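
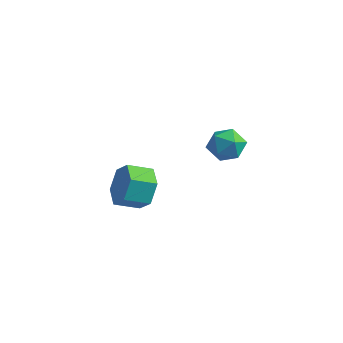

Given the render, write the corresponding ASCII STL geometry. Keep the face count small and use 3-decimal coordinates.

solid 
facet normal -0.453 0.710 0.539
outer loop
vertex 0.628 2.448 -1.006
vertex 0.018 1.788 -0.649
vertex 0.85 1.973 -0.193
endloop
endfacet
facet normal 0.237 0.866 0.441
outer loop
vertex 0.628 2.448 -1.006
vertex 0.85 1.973 -0.193
vertex 1.53 2.129 -0.864
endloop
endfacet
facet normal 0.358 0.896 -0.262
outer loop
vertex 0.628 2.448 -1.006
vertex 1.53 2.129 -0.864
vertex 1.118 2.039 -1.734
endloop
endfacet
facet normal -0.255 0.760 -0.598
outer loop
vertex 0.628 2.448 -1.006
vertex 1.118 2.039 -1.734
vertex 0.183 1.829 -1.602
endloop
endfacet
facet normal -0.758 0.644 -0.103
outer loop
vertex 0.628 2.448 -1.006
vertex 0.183 1.829 -1.602
vertex 0.018 1.788 -0.649
endloop
endfacet
facet normal 0.624 0.330 0.709
outer loop
vertex 1.53 2.129 -0.864
vertex 0.85 1.973 -0.193
vertex 1.477 1.271 -0.418
endloop
endfacet
facet normal -0.492 0.078 0.867
outer loop
vertex 0.85 1.973 -0.193
vertex 0.018 1.788 -0.649
vertex 0.542 1.061 -0.286
endloop
endfacet
facet normal -0.985 -0.028 -0.172
outer loop
vertex 0.018 1.788 -0.649
vertex 0.183 1.829 -1.602
vertex 0.13 0.971 -1.156
endloop
endfacet
facet normal -0.173 0.157 -0.972
outer loop
vertex 0.183 1.829 -1.602
vertex 1.118 2.039 -1.734
vertex 0.81 1.127 -1.827
endloop
endfacet
facet normal 0.821 0.378 -0.428
outer loop
vertex 1.118 2.039 -1.734
vertex 1.53 2.129 -0.864
vertex 1.642 1.312 -1.371
endloop
endfacet
facet normal 0.255 -0.760 0.598
outer loop
vertex 1.032 0.652 -1.014
vertex 1.477 1.271 -0.418
vertex 0.542 1.061 -0.286
endloop
endfacet
facet normal -0.358 -0.896 0.262
outer loop
vertex 1.032 0.652 -1.014
vertex 0.542 1.061 -0.286
vertex 0.13 0.971 -1.156
endloop
endfacet
facet normal -0.237 -0.866 -0.441
outer loop
vertex 1.032 0.652 -1.014
vertex 0.13 0.971 -1.156
vertex 0.81 1.127 -1.827
endloop
endfacet
facet normal 0.453 -0.710 -0.539
outer loop
vertex 1.032 0.652 -1.014
vertex 0.81 1.127 -1.827
vertex 1.642 1.312 -1.371
endloop
endfacet
facet normal 0.758 -0.644 0.103
outer loop
vertex 1.032 0.652 -1.014
vertex 1.642 1.312 -1.371
vertex 1.477 1.271 -0.418
endloop
endfacet
facet normal 0.173 -0.157 0.972
outer loop
vertex 0.542 1.061 -0.286
vertex 1.477 1.271 -0.418
vertex 0.85 1.973 -0.193
endloop
endfacet
facet normal -0.821 -0.378 0.428
outer loop
vertex 0.13 0.971 -1.156
vertex 0.542 1.061 -0.286
vertex 0.018 1.788 -0.649
endloop
endfacet
facet normal -0.624 -0.330 -0.709
outer loop
vertex 0.81 1.127 -1.827
vertex 0.13 0.971 -1.156
vertex 0.183 1.829 -1.602
endloop
endfacet
facet normal 0.492 -0.078 -0.867
outer loop
vertex 1.642 1.312 -1.371
vertex 0.81 1.127 -1.827
vertex 1.118 2.039 -1.734
endloop
endfacet
facet normal 0.985 0.028 0.172
outer loop
vertex 1.477 1.271 -0.418
vertex 1.642 1.312 -1.371
vertex 1.53 2.129 -0.864
endloop
endfacet
facet normal 0.573 0.728 -0.378
outer loop
vertex 0.873 -3.341 -0.693
vertex 0.139 -3.156 -1.45
vertex 0.089 -2.633 -0.518
endloop
endfacet
facet normal 0.368 0.182 0.912
outer loop
vertex 0.873 -3.341 -0.693
vertex 0.089 -2.633 -0.518
vertex 0.174 -4.229 -0.233
endloop
endfacet
facet normal 0.368 0.182 0.912
outer loop
vertex 0.174 -4.229 -0.233
vertex 0.089 -2.633 -0.518
vertex -0.61 -3.521 -0.058
endloop
endfacet
facet normal -0.573 -0.728 0.377
outer loop
vertex 0.174 -4.229 -0.233
vertex -0.61 -3.521 -0.058
vertex -0.559 -4.044 -0.99
endloop
endfacet
facet normal 0.573 0.728 -0.378
outer loop
vertex 0.089 -2.633 -0.518
vertex 0.139 -3.156 -1.45
vertex -0.644 -2.449 -1.275
endloop
endfacet
facet normal -0.450 0.664 0.597
outer loop
vertex 0.089 -2.633 -0.518
vertex -0.644 -2.449 -1.275
vertex -0.61 -3.521 -0.058
endloop
endfacet
facet normal -0.450 0.664 0.597
outer loop
vertex -0.61 -3.521 -0.058
vertex -0.644 -2.449 -1.275
vertex -1.343 -3.337 -0.815
endloop
endfacet
facet normal -0.572 -0.728 0.377
outer loop
vertex -0.61 -3.521 -0.058
vertex -1.343 -3.337 -0.815
vertex -0.559 -4.044 -0.99
endloop
endfacet
facet normal 0.573 0.728 -0.377
outer loop
vertex -0.644 -2.449 -1.275
vertex 0.139 -3.156 -1.45
vertex -0.594 -2.971 -2.207
endloop
endfacet
facet normal -0.818 0.482 -0.314
outer loop
vertex -0.644 -2.449 -1.275
vertex -0.594 -2.971 -2.207
vertex -1.343 -3.337 -0.815
endloop
endfacet
facet normal -0.818 0.482 -0.314
outer loop
vertex -1.343 -3.337 -0.815
vertex -0.594 -2.971 -2.207
vertex -1.293 -3.859 -1.747
endloop
endfacet
facet normal -0.572 -0.728 0.377
outer loop
vertex -1.343 -3.337 -0.815
vertex -1.293 -3.859 -1.747
vertex -0.559 -4.044 -0.99
endloop
endfacet
facet normal 0.573 0.728 -0.377
outer loop
vertex -0.594 -2.971 -2.207
vertex 0.139 -3.156 -1.45
vertex 0.19 -3.679 -2.382
endloop
endfacet
facet normal -0.368 -0.182 -0.912
outer loop
vertex -0.594 -2.971 -2.207
vertex 0.19 -3.679 -2.382
vertex -1.293 -3.859 -1.747
endloop
endfacet
facet normal -0.368 -0.182 -0.912
outer loop
vertex -1.293 -3.859 -1.747
vertex 0.19 -3.679 -2.382
vertex -0.509 -4.567 -1.922
endloop
endfacet
facet normal -0.573 -0.728 0.378
outer loop
vertex -1.293 -3.859 -1.747
vertex -0.509 -4.567 -1.922
vertex -0.559 -4.044 -0.99
endloop
endfacet
facet normal 0.572 0.728 -0.377
outer loop
vertex 0.19 -3.679 -2.382
vertex 0.139 -3.156 -1.45
vertex 0.923 -3.863 -1.625
endloop
endfacet
facet normal 0.450 -0.664 -0.597
outer loop
vertex 0.19 -3.679 -2.382
vertex 0.923 -3.863 -1.625
vertex -0.509 -4.567 -1.922
endloop
endfacet
facet normal 0.450 -0.664 -0.597
outer loop
vertex -0.509 -4.567 -1.922
vertex 0.923 -3.863 -1.625
vertex 0.224 -4.751 -1.165
endloop
endfacet
facet normal -0.573 -0.728 0.378
outer loop
vertex -0.509 -4.567 -1.922
vertex 0.224 -4.751 -1.165
vertex -0.559 -4.044 -0.99
endloop
endfacet
facet normal 0.572 0.728 -0.377
outer loop
vertex 0.923 -3.863 -1.625
vertex 0.139 -3.156 -1.45
vertex 0.873 -3.341 -0.693
endloop
endfacet
facet normal 0.818 -0.482 0.314
outer loop
vertex 0.923 -3.863 -1.625
vertex 0.873 -3.341 -0.693
vertex 0.224 -4.751 -1.165
endloop
endfacet
facet normal 0.818 -0.482 0.314
outer loop
vertex 0.224 -4.751 -1.165
vertex 0.873 -3.341 -0.693
vertex 0.174 -4.229 -0.233
endloop
endfacet
facet normal -0.573 -0.728 0.377
outer loop
vertex 0.224 -4.751 -1.165
vertex 0.174 -4.229 -0.233
vertex -0.559 -4.044 -0.99
endloop
endfacet

endsolid


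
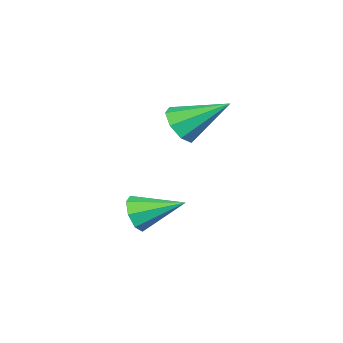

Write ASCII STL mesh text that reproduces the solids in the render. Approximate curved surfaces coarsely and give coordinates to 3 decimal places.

solid 
facet normal 0.208 -0.806 -0.554
outer loop
vertex 1.069 -1.867 1.078
vertex 0.603 -1.536 0.422
vertex 1.436 -1.491 0.669
endloop
endfacet
facet normal 0.676 0.129 0.725
outer loop
vertex 1.069 -1.867 1.078
vertex 1.436 -1.491 0.669
vertex 0.177 0.116 1.558
endloop
endfacet
facet normal 0.208 -0.806 -0.554
outer loop
vertex 1.436 -1.491 0.669
vertex 0.603 -1.536 0.422
vertex 1.315 -1.141 0.115
endloop
endfacet
facet normal 0.819 0.549 0.168
outer loop
vertex 1.436 -1.491 0.669
vertex 1.315 -1.141 0.115
vertex 0.177 0.116 1.558
endloop
endfacet
facet normal 0.208 -0.806 -0.554
outer loop
vertex 1.315 -1.141 0.115
vertex 0.603 -1.536 0.422
vertex 0.777 -1.023 -0.259
endloop
endfacet
facet normal 0.437 0.820 -0.370
outer loop
vertex 1.315 -1.141 0.115
vertex 0.777 -1.023 -0.259
vertex 0.177 0.116 1.558
endloop
endfacet
facet normal 0.208 -0.806 -0.554
outer loop
vertex 0.777 -1.023 -0.259
vertex 0.603 -1.536 0.422
vertex 0.137 -1.205 -0.234
endloop
endfacet
facet normal -0.245 0.783 -0.572
outer loop
vertex 0.777 -1.023 -0.259
vertex 0.137 -1.205 -0.234
vertex 0.177 0.116 1.558
endloop
endfacet
facet normal 0.208 -0.806 -0.554
outer loop
vertex 0.137 -1.205 -0.234
vertex 0.603 -1.536 0.422
vertex -0.23 -1.581 0.175
endloop
endfacet
facet normal -0.828 0.460 -0.320
outer loop
vertex 0.137 -1.205 -0.234
vertex -0.23 -1.581 0.175
vertex 0.177 0.116 1.558
endloop
endfacet
facet normal 0.208 -0.806 -0.554
outer loop
vertex -0.23 -1.581 0.175
vertex 0.603 -1.536 0.422
vertex -0.109 -1.931 0.729
endloop
endfacet
facet normal -0.971 0.040 0.237
outer loop
vertex -0.23 -1.581 0.175
vertex -0.109 -1.931 0.729
vertex 0.177 0.116 1.558
endloop
endfacet
facet normal 0.208 -0.806 -0.554
outer loop
vertex -0.109 -1.931 0.729
vertex 0.603 -1.536 0.422
vertex 0.429 -2.049 1.103
endloop
endfacet
facet normal -0.589 -0.231 0.774
outer loop
vertex -0.109 -1.931 0.729
vertex 0.429 -2.049 1.103
vertex 0.177 0.116 1.558
endloop
endfacet
facet normal 0.208 -0.806 -0.554
outer loop
vertex 0.429 -2.049 1.103
vertex 0.603 -1.536 0.422
vertex 1.069 -1.867 1.078
endloop
endfacet
facet normal 0.093 -0.194 0.976
outer loop
vertex 0.429 -2.049 1.103
vertex 1.069 -1.867 1.078
vertex 0.177 0.116 1.558
endloop
endfacet
facet normal 0.261 -0.892 -0.369
outer loop
vertex 2.31 -2.075 -4.069
vertex 2.107 -2.421 -3.377
vertex 1.724 -2.251 -4.058
endloop
endfacet
facet normal -0.212 0.660 -0.721
outer loop
vertex 2.31 -2.075 -4.069
vertex 1.724 -2.251 -4.058
vertex 1.633 -0.799 -2.703
endloop
endfacet
facet normal 0.261 -0.892 -0.370
outer loop
vertex 1.724 -2.251 -4.058
vertex 2.107 -2.421 -3.377
vertex 1.362 -2.527 -3.648
endloop
endfacet
facet normal -0.805 0.377 -0.458
outer loop
vertex 1.724 -2.251 -4.058
vertex 1.362 -2.527 -3.648
vertex 1.633 -0.799 -2.703
endloop
endfacet
facet normal 0.261 -0.892 -0.370
outer loop
vertex 1.362 -2.527 -3.648
vertex 2.107 -2.421 -3.377
vertex 1.437 -2.741 -3.079
endloop
endfacet
facet normal -0.985 0.069 0.156
outer loop
vertex 1.362 -2.527 -3.648
vertex 1.437 -2.741 -3.079
vertex 1.633 -0.799 -2.703
endloop
endfacet
facet normal 0.261 -0.891 -0.371
outer loop
vertex 1.437 -2.741 -3.079
vertex 2.107 -2.421 -3.377
vertex 1.905 -2.768 -2.685
endloop
endfacet
facet normal -0.645 -0.082 0.760
outer loop
vertex 1.437 -2.741 -3.079
vertex 1.905 -2.768 -2.685
vertex 1.633 -0.799 -2.703
endloop
endfacet
facet normal 0.261 -0.891 -0.371
outer loop
vertex 1.905 -2.768 -2.685
vertex 2.107 -2.421 -3.377
vertex 2.491 -2.592 -2.696
endloop
endfacet
facet normal 0.015 0.011 1.000
outer loop
vertex 1.905 -2.768 -2.685
vertex 2.491 -2.592 -2.696
vertex 1.633 -0.799 -2.703
endloop
endfacet
facet normal 0.261 -0.891 -0.371
outer loop
vertex 2.491 -2.592 -2.696
vertex 2.107 -2.421 -3.377
vertex 2.853 -2.316 -3.105
endloop
endfacet
facet normal 0.609 0.294 0.737
outer loop
vertex 2.491 -2.592 -2.696
vertex 2.853 -2.316 -3.105
vertex 1.633 -0.799 -2.703
endloop
endfacet
facet normal 0.260 -0.892 -0.370
outer loop
vertex 2.853 -2.316 -3.105
vertex 2.107 -2.421 -3.377
vertex 2.778 -2.102 -3.674
endloop
endfacet
facet normal 0.789 0.602 0.122
outer loop
vertex 2.853 -2.316 -3.105
vertex 2.778 -2.102 -3.674
vertex 1.633 -0.799 -2.703
endloop
endfacet
facet normal 0.260 -0.892 -0.370
outer loop
vertex 2.778 -2.102 -3.674
vertex 2.107 -2.421 -3.377
vertex 2.31 -2.075 -4.069
endloop
endfacet
facet normal 0.449 0.753 -0.481
outer loop
vertex 2.778 -2.102 -3.674
vertex 2.31 -2.075 -4.069
vertex 1.633 -0.799 -2.703
endloop
endfacet

endsolid


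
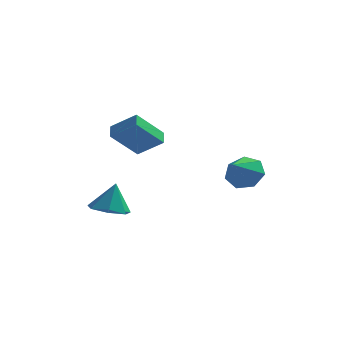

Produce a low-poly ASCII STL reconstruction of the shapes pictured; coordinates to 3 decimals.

solid 
facet normal 0.185 0.786 -0.589
outer loop
vertex 2.401 0.783 1.954
vertex 1.731 0.421 1.26
vertex 1.555 1.056 2.052
endloop
endfacet
facet normal 0.139 0.077 0.987
outer loop
vertex 2.401 0.783 1.954
vertex 1.555 1.056 2.052
vertex 1.429 -0.861 2.22
endloop
endfacet
facet normal 0.185 0.786 -0.589
outer loop
vertex 1.555 1.056 2.052
vertex 1.731 0.421 1.26
vertex 0.842 0.851 1.554
endloop
endfacet
facet normal -0.590 0.109 0.800
outer loop
vertex 1.555 1.056 2.052
vertex 0.842 0.851 1.554
vertex 1.429 -0.861 2.22
endloop
endfacet
facet normal 0.185 0.786 -0.590
outer loop
vertex 0.842 0.851 1.554
vertex 1.731 0.421 1.26
vertex 0.798 0.322 0.835
endloop
endfacet
facet normal -0.945 -0.234 0.230
outer loop
vertex 0.842 0.851 1.554
vertex 0.798 0.322 0.835
vertex 1.429 -0.861 2.22
endloop
endfacet
facet normal 0.185 0.787 -0.589
outer loop
vertex 0.798 0.322 0.835
vertex 1.731 0.421 1.26
vertex 1.456 -0.132 0.435
endloop
endfacet
facet normal -0.657 -0.694 -0.293
outer loop
vertex 0.798 0.322 0.835
vertex 1.456 -0.132 0.435
vertex 1.429 -0.861 2.22
endloop
endfacet
facet normal 0.185 0.787 -0.589
outer loop
vertex 1.456 -0.132 0.435
vertex 1.731 0.421 1.26
vertex 2.322 -0.169 0.657
endloop
endfacet
facet normal 0.057 -0.925 -0.377
outer loop
vertex 1.456 -0.132 0.435
vertex 2.322 -0.169 0.657
vertex 1.429 -0.861 2.22
endloop
endfacet
facet normal 0.185 0.787 -0.589
outer loop
vertex 2.322 -0.169 0.657
vertex 1.731 0.421 1.26
vertex 2.742 0.238 1.333
endloop
endfacet
facet normal 0.658 -0.751 0.043
outer loop
vertex 2.322 -0.169 0.657
vertex 2.742 0.238 1.333
vertex 1.429 -0.861 2.22
endloop
endfacet
facet normal 0.185 0.787 -0.589
outer loop
vertex 2.742 0.238 1.333
vertex 1.731 0.421 1.26
vertex 2.401 0.783 1.954
endloop
endfacet
facet normal 0.695 -0.306 0.650
outer loop
vertex 2.742 0.238 1.333
vertex 2.401 0.783 1.954
vertex 1.429 -0.861 2.22
endloop
endfacet
facet normal -0.519 -0.492 0.699
outer loop
vertex -3.484 0.196 3.971
vertex -3.69 0.943 4.344
vertex -4.813 0.288 3.049
endloop
endfacet
facet normal 0.240 -0.869 -0.433
outer loop
vertex -3.75 1.297 1.616
vertex -3.484 0.196 3.971
vertex -4.813 0.288 3.049
endloop
endfacet
facet normal -0.519 -0.493 0.699
outer loop
vertex -4.813 0.288 3.049
vertex -3.69 0.943 4.344
vertex -5.02 1.035 3.422
endloop
endfacet
facet normal -0.821 0.057 -0.569
outer loop
vertex -5.02 1.035 3.422
vertex -3.75 1.297 1.616
vertex -4.813 0.288 3.049
endloop
endfacet
facet normal 0.821 -0.057 0.568
outer loop
vertex -3.484 0.196 3.971
vertex -2.627 1.952 2.911
vertex -3.69 0.943 4.344
endloop
endfacet
facet normal 0.240 -0.869 -0.433
outer loop
vertex -2.42 1.205 2.538
vertex -3.484 0.196 3.971
vertex -3.75 1.297 1.616
endloop
endfacet
facet normal 0.820 -0.057 0.569
outer loop
vertex -2.42 1.205 2.538
vertex -2.627 1.952 2.911
vertex -3.484 0.196 3.971
endloop
endfacet
facet normal -0.240 0.869 0.433
outer loop
vertex -3.69 0.943 4.344
vertex -2.627 1.952 2.911
vertex -5.02 1.035 3.422
endloop
endfacet
facet normal -0.821 0.058 -0.569
outer loop
vertex -3.956 2.044 1.989
vertex -3.75 1.297 1.616
vertex -5.02 1.035 3.422
endloop
endfacet
facet normal -0.240 0.869 0.433
outer loop
vertex -5.02 1.035 3.422
vertex -2.627 1.952 2.911
vertex -3.956 2.044 1.989
endloop
endfacet
facet normal 0.519 0.492 -0.699
outer loop
vertex -3.956 2.044 1.989
vertex -2.42 1.205 2.538
vertex -3.75 1.297 1.616
endloop
endfacet
facet normal 0.519 0.493 -0.699
outer loop
vertex -2.627 1.952 2.911
vertex -2.42 1.205 2.538
vertex -3.956 2.044 1.989
endloop
endfacet
facet normal -0.142 -0.253 -0.957
outer loop
vertex -2.74 -4.116 -0.105
vertex -3.674 -3.681 -0.081
vertex -2.771 -3.251 -0.329
endloop
endfacet
facet normal 0.926 0.125 0.355
outer loop
vertex -2.74 -4.116 -0.105
vertex -2.771 -3.251 -0.329
vertex -3.446 -3.279 1.441
endloop
endfacet
facet normal -0.142 -0.253 -0.957
outer loop
vertex -2.771 -3.251 -0.329
vertex -3.674 -3.681 -0.081
vertex -3.482 -2.71 -0.366
endloop
endfacet
facet normal 0.581 0.780 0.234
outer loop
vertex -2.771 -3.251 -0.329
vertex -3.482 -2.71 -0.366
vertex -3.446 -3.279 1.441
endloop
endfacet
facet normal -0.143 -0.253 -0.957
outer loop
vertex -3.482 -2.71 -0.366
vertex -3.674 -3.681 -0.081
vertex -4.337 -2.9 -0.188
endloop
endfacet
facet normal -0.147 0.943 0.300
outer loop
vertex -3.482 -2.71 -0.366
vertex -4.337 -2.9 -0.188
vertex -3.446 -3.279 1.441
endloop
endfacet
facet normal -0.143 -0.253 -0.957
outer loop
vertex -4.337 -2.9 -0.188
vertex -3.674 -3.681 -0.081
vertex -4.693 -3.678 0.071
endloop
endfacet
facet normal -0.710 0.492 0.503
outer loop
vertex -4.337 -2.9 -0.188
vertex -4.693 -3.678 0.071
vertex -3.446 -3.279 1.441
endloop
endfacet
facet normal -0.143 -0.254 -0.957
outer loop
vertex -4.693 -3.678 0.071
vertex -3.674 -3.681 -0.081
vertex -4.281 -4.458 0.216
endloop
endfacet
facet normal -0.684 -0.233 0.691
outer loop
vertex -4.693 -3.678 0.071
vertex -4.281 -4.458 0.216
vertex -3.446 -3.279 1.441
endloop
endfacet
facet normal -0.144 -0.253 -0.957
outer loop
vertex -4.281 -4.458 0.216
vertex -3.674 -3.681 -0.081
vertex -3.412 -4.653 0.137
endloop
endfacet
facet normal -0.089 -0.687 0.721
outer loop
vertex -4.281 -4.458 0.216
vertex -3.412 -4.653 0.137
vertex -3.446 -3.279 1.441
endloop
endfacet
facet normal -0.142 -0.253 -0.957
outer loop
vertex -3.412 -4.653 0.137
vertex -3.674 -3.681 -0.081
vertex -2.74 -4.116 -0.105
endloop
endfacet
facet normal 0.628 -0.528 0.572
outer loop
vertex -3.412 -4.653 0.137
vertex -2.74 -4.116 -0.105
vertex -3.446 -3.279 1.441
endloop
endfacet

endsolid


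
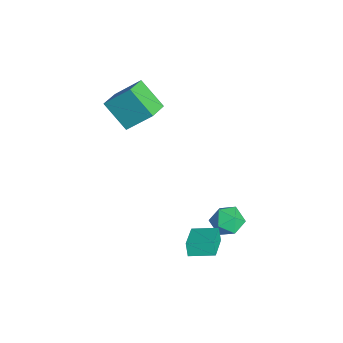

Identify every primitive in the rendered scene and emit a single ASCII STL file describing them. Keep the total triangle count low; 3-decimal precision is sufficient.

solid 
facet normal -0.793 0.545 -0.274
outer loop
vertex -5.231 -1.642 1.623
vertex -4.817 -0.368 2.956
vertex -4.149 -0.693 0.381
endloop
endfacet
facet normal -0.219 -0.674 -0.706
outer loop
vertex -3.103 -1.412 0.744
vertex -5.231 -1.642 1.623
vertex -4.149 -0.693 0.381
endloop
endfacet
facet normal -0.793 0.544 -0.274
outer loop
vertex -4.149 -0.693 0.381
vertex -4.817 -0.368 2.956
vertex -3.736 0.581 1.715
endloop
endfacet
facet normal 0.570 0.499 -0.653
outer loop
vertex -3.736 0.581 1.715
vertex -3.103 -1.412 0.744
vertex -4.149 -0.693 0.381
endloop
endfacet
facet normal -0.570 -0.499 0.653
outer loop
vertex -5.231 -1.642 1.623
vertex -3.771 -1.087 3.319
vertex -4.817 -0.368 2.956
endloop
endfacet
facet normal -0.219 -0.674 -0.706
outer loop
vertex -4.184 -2.361 1.985
vertex -5.231 -1.642 1.623
vertex -3.103 -1.412 0.744
endloop
endfacet
facet normal -0.569 -0.500 0.653
outer loop
vertex -4.184 -2.361 1.985
vertex -3.771 -1.087 3.319
vertex -5.231 -1.642 1.623
endloop
endfacet
facet normal 0.218 0.674 0.706
outer loop
vertex -4.817 -0.368 2.956
vertex -3.771 -1.087 3.319
vertex -3.736 0.581 1.715
endloop
endfacet
facet normal 0.569 0.499 -0.654
outer loop
vertex -2.689 -0.138 2.077
vertex -3.103 -1.412 0.744
vertex -3.736 0.581 1.715
endloop
endfacet
facet normal 0.219 0.674 0.706
outer loop
vertex -3.736 0.581 1.715
vertex -3.771 -1.087 3.319
vertex -2.689 -0.138 2.077
endloop
endfacet
facet normal 0.793 -0.544 0.274
outer loop
vertex -2.689 -0.138 2.077
vertex -4.184 -2.361 1.985
vertex -3.103 -1.412 0.744
endloop
endfacet
facet normal 0.793 -0.544 0.275
outer loop
vertex -3.771 -1.087 3.319
vertex -4.184 -2.361 1.985
vertex -2.689 -0.138 2.077
endloop
endfacet
facet normal -0.396 0.909 0.132
outer loop
vertex 0.192 3.526 -3.938
vertex 0.358 3.462 -2.998
vertex 1.022 3.835 -3.577
endloop
endfacet
facet normal -0.095 0.853 -0.513
outer loop
vertex 0.192 3.526 -3.938
vertex 1.022 3.835 -3.577
vertex 1.011 3.341 -4.397
endloop
endfacet
facet normal -0.410 0.313 -0.857
outer loop
vertex 0.192 3.526 -3.938
vertex 1.011 3.341 -4.397
vertex 0.34 2.663 -4.324
endloop
endfacet
facet normal -0.904 0.035 -0.426
outer loop
vertex 0.192 3.526 -3.938
vertex 0.34 2.663 -4.324
vertex -0.064 2.737 -3.46
endloop
endfacet
facet normal -0.896 0.403 0.186
outer loop
vertex 0.192 3.526 -3.938
vertex -0.064 2.737 -3.46
vertex 0.358 3.462 -2.998
endloop
endfacet
facet normal 0.593 0.686 -0.421
outer loop
vertex 1.011 3.341 -4.397
vertex 1.022 3.835 -3.577
vertex 1.684 3.163 -3.74
endloop
endfacet
facet normal 0.107 0.776 0.622
outer loop
vertex 1.022 3.835 -3.577
vertex 0.358 3.462 -2.998
vertex 1.28 3.237 -2.876
endloop
endfacet
facet normal -0.704 -0.042 0.709
outer loop
vertex 0.358 3.462 -2.998
vertex -0.064 2.737 -3.46
vertex 0.609 2.559 -2.803
endloop
endfacet
facet normal -0.717 -0.638 -0.281
outer loop
vertex -0.064 2.737 -3.46
vertex 0.34 2.663 -4.324
vertex 0.598 2.065 -3.623
endloop
endfacet
facet normal 0.084 -0.188 -0.979
outer loop
vertex 0.34 2.663 -4.324
vertex 1.011 3.341 -4.397
vertex 1.262 2.438 -4.202
endloop
endfacet
facet normal 0.904 -0.035 0.426
outer loop
vertex 1.428 2.374 -3.262
vertex 1.684 3.163 -3.74
vertex 1.28 3.237 -2.876
endloop
endfacet
facet normal 0.410 -0.313 0.857
outer loop
vertex 1.428 2.374 -3.262
vertex 1.28 3.237 -2.876
vertex 0.609 2.559 -2.803
endloop
endfacet
facet normal 0.095 -0.853 0.513
outer loop
vertex 1.428 2.374 -3.262
vertex 0.609 2.559 -2.803
vertex 0.598 2.065 -3.623
endloop
endfacet
facet normal 0.396 -0.909 -0.132
outer loop
vertex 1.428 2.374 -3.262
vertex 0.598 2.065 -3.623
vertex 1.262 2.438 -4.202
endloop
endfacet
facet normal 0.896 -0.403 -0.186
outer loop
vertex 1.428 2.374 -3.262
vertex 1.262 2.438 -4.202
vertex 1.684 3.163 -3.74
endloop
endfacet
facet normal 0.717 0.638 0.281
outer loop
vertex 1.28 3.237 -2.876
vertex 1.684 3.163 -3.74
vertex 1.022 3.835 -3.577
endloop
endfacet
facet normal -0.084 0.188 0.979
outer loop
vertex 0.609 2.559 -2.803
vertex 1.28 3.237 -2.876
vertex 0.358 3.462 -2.998
endloop
endfacet
facet normal -0.593 -0.686 0.421
outer loop
vertex 0.598 2.065 -3.623
vertex 0.609 2.559 -2.803
vertex -0.064 2.737 -3.46
endloop
endfacet
facet normal -0.107 -0.776 -0.622
outer loop
vertex 1.262 2.438 -4.202
vertex 0.598 2.065 -3.623
vertex 0.34 2.663 -4.324
endloop
endfacet
facet normal 0.704 0.042 -0.709
outer loop
vertex 1.684 3.163 -3.74
vertex 1.262 2.438 -4.202
vertex 1.011 3.341 -4.397
endloop
endfacet
facet normal -0.881 0.322 -0.347
outer loop
vertex 0.781 1.169 -3.966
vertex 1.158 2.463 -3.722
vertex 1.089 1.218 -4.703
endloop
endfacet
facet normal -0.275 -0.945 -0.178
outer loop
vertex 2.622 0.657 -4.098
vertex 0.781 1.169 -3.966
vertex 1.089 1.218 -4.703
endloop
endfacet
facet normal -0.880 0.323 -0.348
outer loop
vertex 1.089 1.218 -4.703
vertex 1.158 2.463 -3.722
vertex 1.467 2.512 -4.459
endloop
endfacet
facet normal 0.386 0.061 -0.921
outer loop
vertex 1.467 2.512 -4.459
vertex 2.622 0.657 -4.098
vertex 1.089 1.218 -4.703
endloop
endfacet
facet normal -0.386 -0.061 0.921
outer loop
vertex 0.781 1.169 -3.966
vertex 2.691 1.902 -3.117
vertex 1.158 2.463 -3.722
endloop
endfacet
facet normal -0.275 -0.945 -0.178
outer loop
vertex 2.313 0.608 -3.361
vertex 0.781 1.169 -3.966
vertex 2.622 0.657 -4.098
endloop
endfacet
facet normal -0.386 -0.061 0.921
outer loop
vertex 2.313 0.608 -3.361
vertex 2.691 1.902 -3.117
vertex 0.781 1.169 -3.966
endloop
endfacet
facet normal 0.275 0.945 0.178
outer loop
vertex 1.158 2.463 -3.722
vertex 2.691 1.902 -3.117
vertex 1.467 2.512 -4.459
endloop
endfacet
facet normal 0.386 0.061 -0.921
outer loop
vertex 2.999 1.951 -3.854
vertex 2.622 0.657 -4.098
vertex 1.467 2.512 -4.459
endloop
endfacet
facet normal 0.276 0.945 0.178
outer loop
vertex 1.467 2.512 -4.459
vertex 2.691 1.902 -3.117
vertex 2.999 1.951 -3.854
endloop
endfacet
facet normal 0.881 -0.322 0.348
outer loop
vertex 2.999 1.951 -3.854
vertex 2.313 0.608 -3.361
vertex 2.622 0.657 -4.098
endloop
endfacet
facet normal 0.881 -0.323 0.347
outer loop
vertex 2.691 1.902 -3.117
vertex 2.313 0.608 -3.361
vertex 2.999 1.951 -3.854
endloop
endfacet

endsolid


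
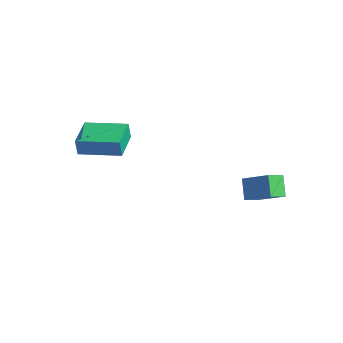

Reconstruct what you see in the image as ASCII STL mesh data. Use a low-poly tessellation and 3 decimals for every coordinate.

solid 
facet normal -0.596 0.267 0.757
outer loop
vertex 2.189 2.562 0.573
vertex 3.654 3.064 1.548
vertex 2.127 3.449 0.211
endloop
endfacet
facet normal -0.801 -0.274 -0.533
outer loop
vertex 2.866 3.116 -0.728
vertex 2.189 2.562 0.573
vertex 2.127 3.449 0.211
endloop
endfacet
facet normal -0.596 0.268 0.757
outer loop
vertex 2.127 3.449 0.211
vertex 3.654 3.064 1.548
vertex 3.592 3.95 1.186
endloop
endfacet
facet normal -0.064 0.924 -0.378
outer loop
vertex 3.592 3.95 1.186
vertex 2.866 3.116 -0.728
vertex 2.127 3.449 0.211
endloop
endfacet
facet normal 0.065 -0.923 0.378
outer loop
vertex 2.189 2.562 0.573
vertex 4.393 2.731 0.609
vertex 3.654 3.064 1.548
endloop
endfacet
facet normal -0.800 -0.274 -0.533
outer loop
vertex 2.928 2.23 -0.366
vertex 2.189 2.562 0.573
vertex 2.866 3.116 -0.728
endloop
endfacet
facet normal 0.065 -0.924 0.378
outer loop
vertex 2.928 2.23 -0.366
vertex 4.393 2.731 0.609
vertex 2.189 2.562 0.573
endloop
endfacet
facet normal 0.801 0.274 0.533
outer loop
vertex 3.654 3.064 1.548
vertex 4.393 2.731 0.609
vertex 3.592 3.95 1.186
endloop
endfacet
facet normal -0.065 0.924 -0.378
outer loop
vertex 4.331 3.618 0.247
vertex 2.866 3.116 -0.728
vertex 3.592 3.95 1.186
endloop
endfacet
facet normal 0.800 0.274 0.533
outer loop
vertex 3.592 3.95 1.186
vertex 4.393 2.731 0.609
vertex 4.331 3.618 0.247
endloop
endfacet
facet normal 0.596 -0.268 -0.757
outer loop
vertex 4.331 3.618 0.247
vertex 2.928 2.23 -0.366
vertex 2.866 3.116 -0.728
endloop
endfacet
facet normal 0.596 -0.267 -0.757
outer loop
vertex 4.393 2.731 0.609
vertex 2.928 2.23 -0.366
vertex 4.331 3.618 0.247
endloop
endfacet
facet normal -0.684 -0.723 -0.096
outer loop
vertex -2.257 -4.005 2.957
vertex -3.585 -2.767 3.089
vertex -2.245 -3.89 2.004
endloop
endfacet
facet normal 0.730 -0.680 -0.073
outer loop
vertex -0.755 -2.313 2.211
vertex -2.257 -4.005 2.957
vertex -2.245 -3.89 2.004
endloop
endfacet
facet normal -0.684 -0.724 -0.095
outer loop
vertex -2.245 -3.89 2.004
vertex -3.585 -2.767 3.089
vertex -3.573 -2.653 2.136
endloop
endfacet
facet normal 0.012 0.119 -0.993
outer loop
vertex -3.573 -2.653 2.136
vertex -0.755 -2.313 2.211
vertex -2.245 -3.89 2.004
endloop
endfacet
facet normal -0.012 -0.119 0.993
outer loop
vertex -2.257 -4.005 2.957
vertex -2.095 -1.19 3.296
vertex -3.585 -2.767 3.089
endloop
endfacet
facet normal 0.730 -0.680 -0.072
outer loop
vertex -0.767 -2.427 3.164
vertex -2.257 -4.005 2.957
vertex -0.755 -2.313 2.211
endloop
endfacet
facet normal -0.012 -0.119 0.993
outer loop
vertex -0.767 -2.427 3.164
vertex -2.095 -1.19 3.296
vertex -2.257 -4.005 2.957
endloop
endfacet
facet normal -0.730 0.680 0.072
outer loop
vertex -3.585 -2.767 3.089
vertex -2.095 -1.19 3.296
vertex -3.573 -2.653 2.136
endloop
endfacet
facet normal 0.012 0.119 -0.993
outer loop
vertex -2.083 -1.075 2.343
vertex -0.755 -2.313 2.211
vertex -3.573 -2.653 2.136
endloop
endfacet
facet normal -0.730 0.680 0.073
outer loop
vertex -3.573 -2.653 2.136
vertex -2.095 -1.19 3.296
vertex -2.083 -1.075 2.343
endloop
endfacet
facet normal 0.684 0.723 0.095
outer loop
vertex -2.083 -1.075 2.343
vertex -0.767 -2.427 3.164
vertex -0.755 -2.313 2.211
endloop
endfacet
facet normal 0.684 0.724 0.096
outer loop
vertex -2.095 -1.19 3.296
vertex -0.767 -2.427 3.164
vertex -2.083 -1.075 2.343
endloop
endfacet

endsolid


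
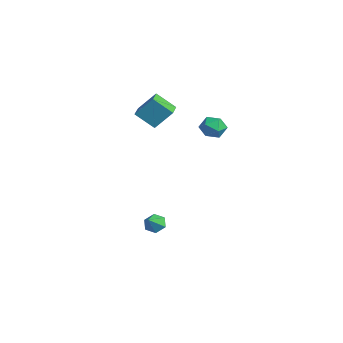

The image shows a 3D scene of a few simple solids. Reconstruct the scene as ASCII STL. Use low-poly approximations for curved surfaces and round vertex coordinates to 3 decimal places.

solid 
facet normal -0.588 0.521 -0.619
outer loop
vertex 2.337 -1.442 -4.291
vertex 1.863 -1.861 -4.194
vertex 1.919 -1.348 -3.815
endloop
endfacet
facet normal 0.690 0.521 0.503
outer loop
vertex 2.337 -1.442 -4.291
vertex 1.919 -1.348 -3.815
vertex 2.517 -2.439 -3.506
endloop
endfacet
facet normal -0.589 0.521 -0.618
outer loop
vertex 1.919 -1.348 -3.815
vertex 1.863 -1.861 -4.194
vertex 1.446 -1.768 -3.718
endloop
endfacet
facet normal -0.030 0.257 0.966
outer loop
vertex 1.919 -1.348 -3.815
vertex 1.446 -1.768 -3.718
vertex 2.517 -2.439 -3.506
endloop
endfacet
facet normal -0.590 0.520 -0.618
outer loop
vertex 1.446 -1.768 -3.718
vertex 1.863 -1.861 -4.194
vertex 1.39 -2.281 -4.096
endloop
endfacet
facet normal -0.456 -0.495 0.739
outer loop
vertex 1.446 -1.768 -3.718
vertex 1.39 -2.281 -4.096
vertex 2.517 -2.439 -3.506
endloop
endfacet
facet normal -0.589 0.519 -0.619
outer loop
vertex 1.39 -2.281 -4.096
vertex 1.863 -1.861 -4.194
vertex 1.808 -2.374 -4.572
endloop
endfacet
facet normal -0.164 -0.985 0.049
outer loop
vertex 1.39 -2.281 -4.096
vertex 1.808 -2.374 -4.572
vertex 2.517 -2.439 -3.506
endloop
endfacet
facet normal -0.588 0.520 -0.620
outer loop
vertex 1.808 -2.374 -4.572
vertex 1.863 -1.861 -4.194
vertex 2.281 -1.955 -4.669
endloop
endfacet
facet normal 0.555 -0.722 -0.413
outer loop
vertex 1.808 -2.374 -4.572
vertex 2.281 -1.955 -4.669
vertex 2.517 -2.439 -3.506
endloop
endfacet
facet normal -0.587 0.521 -0.620
outer loop
vertex 2.281 -1.955 -4.669
vertex 1.863 -1.861 -4.194
vertex 2.337 -1.442 -4.291
endloop
endfacet
facet normal 0.982 0.030 -0.187
outer loop
vertex 2.281 -1.955 -4.669
vertex 2.337 -1.442 -4.291
vertex 2.517 -2.439 -3.506
endloop
endfacet
facet normal -0.185 0.983 0.002
outer loop
vertex 3.602 1.073 2.927
vertex 3.567 1.065 3.694
vertex 4.237 1.192 3.342
endloop
endfacet
facet normal 0.215 0.801 -0.559
outer loop
vertex 3.602 1.073 2.927
vertex 4.237 1.192 3.342
vertex 4.265 0.748 2.717
endloop
endfacet
facet normal -0.144 0.313 -0.939
outer loop
vertex 3.602 1.073 2.927
vertex 4.265 0.748 2.717
vertex 3.612 0.345 2.683
endloop
endfacet
facet normal -0.768 0.194 -0.611
outer loop
vertex 3.602 1.073 2.927
vertex 3.612 0.345 2.683
vertex 3.181 0.541 3.287
endloop
endfacet
facet normal -0.794 0.608 -0.030
outer loop
vertex 3.602 1.073 2.927
vertex 3.181 0.541 3.287
vertex 3.567 1.065 3.694
endloop
endfacet
facet normal 0.811 0.494 -0.314
outer loop
vertex 4.265 0.748 2.717
vertex 4.237 1.192 3.342
vertex 4.639 0.539 3.353
endloop
endfacet
facet normal 0.162 0.788 0.593
outer loop
vertex 4.237 1.192 3.342
vertex 3.567 1.065 3.694
vertex 4.208 0.735 3.957
endloop
endfacet
facet normal -0.820 0.183 0.542
outer loop
vertex 3.567 1.065 3.694
vertex 3.181 0.541 3.287
vertex 3.555 0.332 3.923
endloop
endfacet
facet normal -0.778 -0.486 -0.398
outer loop
vertex 3.181 0.541 3.287
vertex 3.612 0.345 2.683
vertex 3.583 -0.112 3.298
endloop
endfacet
facet normal 0.230 -0.294 -0.928
outer loop
vertex 3.612 0.345 2.683
vertex 4.265 0.748 2.717
vertex 4.253 0.015 2.946
endloop
endfacet
facet normal 0.768 -0.194 0.611
outer loop
vertex 4.218 0.007 3.713
vertex 4.639 0.539 3.353
vertex 4.208 0.735 3.957
endloop
endfacet
facet normal 0.144 -0.313 0.939
outer loop
vertex 4.218 0.007 3.713
vertex 4.208 0.735 3.957
vertex 3.555 0.332 3.923
endloop
endfacet
facet normal -0.215 -0.801 0.559
outer loop
vertex 4.218 0.007 3.713
vertex 3.555 0.332 3.923
vertex 3.583 -0.112 3.298
endloop
endfacet
facet normal 0.185 -0.983 -0.002
outer loop
vertex 4.218 0.007 3.713
vertex 3.583 -0.112 3.298
vertex 4.253 0.015 2.946
endloop
endfacet
facet normal 0.794 -0.608 0.030
outer loop
vertex 4.218 0.007 3.713
vertex 4.253 0.015 2.946
vertex 4.639 0.539 3.353
endloop
endfacet
facet normal 0.778 0.486 0.398
outer loop
vertex 4.208 0.735 3.957
vertex 4.639 0.539 3.353
vertex 4.237 1.192 3.342
endloop
endfacet
facet normal -0.230 0.294 0.928
outer loop
vertex 3.555 0.332 3.923
vertex 4.208 0.735 3.957
vertex 3.567 1.065 3.694
endloop
endfacet
facet normal -0.811 -0.494 0.314
outer loop
vertex 3.583 -0.112 3.298
vertex 3.555 0.332 3.923
vertex 3.181 0.541 3.287
endloop
endfacet
facet normal -0.162 -0.788 -0.593
outer loop
vertex 4.253 0.015 2.946
vertex 3.583 -0.112 3.298
vertex 3.612 0.345 2.683
endloop
endfacet
facet normal 0.820 -0.183 -0.542
outer loop
vertex 4.639 0.539 3.353
vertex 4.253 0.015 2.946
vertex 4.265 0.748 2.717
endloop
endfacet
facet normal -0.384 -0.658 0.648
outer loop
vertex -0.001 -1.329 3.954
vertex -1.033 -0.805 3.874
vertex -0.361 -2.209 2.847
endloop
endfacet
facet normal 0.890 -0.451 0.069
outer loop
vertex 0.173 -1.295 1.946
vertex -0.001 -1.329 3.954
vertex -0.361 -2.209 2.847
endloop
endfacet
facet normal -0.384 -0.658 0.648
outer loop
vertex -0.361 -2.209 2.847
vertex -1.033 -0.805 3.874
vertex -1.393 -1.685 2.767
endloop
endfacet
facet normal -0.247 -0.603 -0.758
outer loop
vertex -1.393 -1.685 2.767
vertex 0.173 -1.295 1.946
vertex -0.361 -2.209 2.847
endloop
endfacet
facet normal 0.247 0.603 0.758
outer loop
vertex -0.001 -1.329 3.954
vertex -0.499 0.109 2.973
vertex -1.033 -0.805 3.874
endloop
endfacet
facet normal 0.890 -0.451 0.069
outer loop
vertex 0.533 -0.415 3.053
vertex -0.001 -1.329 3.954
vertex 0.173 -1.295 1.946
endloop
endfacet
facet normal 0.247 0.603 0.758
outer loop
vertex 0.533 -0.415 3.053
vertex -0.499 0.109 2.973
vertex -0.001 -1.329 3.954
endloop
endfacet
facet normal -0.890 0.451 -0.069
outer loop
vertex -1.033 -0.805 3.874
vertex -0.499 0.109 2.973
vertex -1.393 -1.685 2.767
endloop
endfacet
facet normal -0.247 -0.603 -0.758
outer loop
vertex -0.859 -0.771 1.866
vertex 0.173 -1.295 1.946
vertex -1.393 -1.685 2.767
endloop
endfacet
facet normal -0.890 0.451 -0.069
outer loop
vertex -1.393 -1.685 2.767
vertex -0.499 0.109 2.973
vertex -0.859 -0.771 1.866
endloop
endfacet
facet normal 0.384 0.658 -0.648
outer loop
vertex -0.859 -0.771 1.866
vertex 0.533 -0.415 3.053
vertex 0.173 -1.295 1.946
endloop
endfacet
facet normal 0.384 0.658 -0.648
outer loop
vertex -0.499 0.109 2.973
vertex 0.533 -0.415 3.053
vertex -0.859 -0.771 1.866
endloop
endfacet

endsolid


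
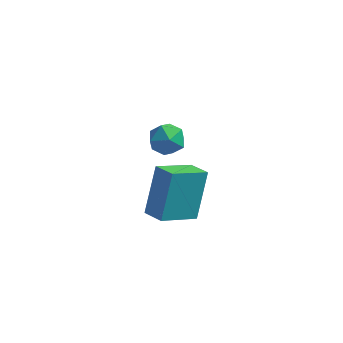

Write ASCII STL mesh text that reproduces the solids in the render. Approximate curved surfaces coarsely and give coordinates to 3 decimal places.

solid 
facet normal -0.596 -0.667 0.446
outer loop
vertex 1.506 -2.069 -0.544
vertex 0.817 -1.613 -0.783
vertex 1.411 -3.048 -2.134
endloop
endfacet
facet normal 0.801 -0.530 0.278
outer loop
vertex 2.323 -2.027 -2.817
vertex 1.506 -2.069 -0.544
vertex 1.411 -3.048 -2.134
endloop
endfacet
facet normal -0.596 -0.667 0.447
outer loop
vertex 1.411 -3.048 -2.134
vertex 0.817 -1.613 -0.783
vertex 0.722 -2.593 -2.373
endloop
endfacet
facet normal -0.051 -0.524 -0.850
outer loop
vertex 0.722 -2.593 -2.373
vertex 2.323 -2.027 -2.817
vertex 1.411 -3.048 -2.134
endloop
endfacet
facet normal 0.051 0.523 0.851
outer loop
vertex 1.506 -2.069 -0.544
vertex 1.729 -0.592 -1.466
vertex 0.817 -1.613 -0.783
endloop
endfacet
facet normal 0.802 -0.529 0.278
outer loop
vertex 2.418 -1.047 -1.227
vertex 1.506 -2.069 -0.544
vertex 2.323 -2.027 -2.817
endloop
endfacet
facet normal 0.051 0.523 0.851
outer loop
vertex 2.418 -1.047 -1.227
vertex 1.729 -0.592 -1.466
vertex 1.506 -2.069 -0.544
endloop
endfacet
facet normal -0.801 0.529 -0.278
outer loop
vertex 0.817 -1.613 -0.783
vertex 1.729 -0.592 -1.466
vertex 0.722 -2.593 -2.373
endloop
endfacet
facet normal -0.051 -0.523 -0.851
outer loop
vertex 1.634 -1.571 -3.056
vertex 2.323 -2.027 -2.817
vertex 0.722 -2.593 -2.373
endloop
endfacet
facet normal -0.802 0.529 -0.278
outer loop
vertex 0.722 -2.593 -2.373
vertex 1.729 -0.592 -1.466
vertex 1.634 -1.571 -3.056
endloop
endfacet
facet normal 0.596 0.667 -0.447
outer loop
vertex 1.634 -1.571 -3.056
vertex 2.418 -1.047 -1.227
vertex 2.323 -2.027 -2.817
endloop
endfacet
facet normal 0.596 0.668 -0.447
outer loop
vertex 1.729 -0.592 -1.466
vertex 2.418 -1.047 -1.227
vertex 1.634 -1.571 -3.056
endloop
endfacet
facet normal -0.594 0.799 -0.091
outer loop
vertex 1.242 -2.084 1.305
vertex 0.855 -2.315 1.805
vertex 1.376 -1.912 1.941
endloop
endfacet
facet normal 0.076 0.958 -0.275
outer loop
vertex 1.242 -2.084 1.305
vertex 1.376 -1.912 1.941
vertex 1.878 -2.072 1.523
endloop
endfacet
facet normal 0.267 0.523 -0.809
outer loop
vertex 1.242 -2.084 1.305
vertex 1.878 -2.072 1.523
vertex 1.667 -2.575 1.128
endloop
endfacet
facet normal -0.285 0.097 -0.954
outer loop
vertex 1.242 -2.084 1.305
vertex 1.667 -2.575 1.128
vertex 1.035 -2.725 1.302
endloop
endfacet
facet normal -0.818 0.267 -0.510
outer loop
vertex 1.242 -2.084 1.305
vertex 1.035 -2.725 1.302
vertex 0.855 -2.315 1.805
endloop
endfacet
facet normal 0.497 0.820 0.283
outer loop
vertex 1.878 -2.072 1.523
vertex 1.376 -1.912 1.941
vertex 1.885 -2.295 2.158
endloop
endfacet
facet normal -0.587 0.563 0.582
outer loop
vertex 1.376 -1.912 1.941
vertex 0.855 -2.315 1.805
vertex 1.253 -2.445 2.332
endloop
endfacet
facet normal -0.949 -0.300 -0.095
outer loop
vertex 0.855 -2.315 1.805
vertex 1.035 -2.725 1.302
vertex 1.042 -2.948 1.937
endloop
endfacet
facet normal -0.087 -0.576 -0.813
outer loop
vertex 1.035 -2.725 1.302
vertex 1.667 -2.575 1.128
vertex 1.544 -3.108 1.519
endloop
endfacet
facet normal 0.806 0.117 -0.580
outer loop
vertex 1.667 -2.575 1.128
vertex 1.878 -2.072 1.523
vertex 2.065 -2.705 1.655
endloop
endfacet
facet normal 0.285 -0.097 0.954
outer loop
vertex 1.678 -2.936 2.155
vertex 1.885 -2.295 2.158
vertex 1.253 -2.445 2.332
endloop
endfacet
facet normal -0.267 -0.523 0.809
outer loop
vertex 1.678 -2.936 2.155
vertex 1.253 -2.445 2.332
vertex 1.042 -2.948 1.937
endloop
endfacet
facet normal -0.076 -0.958 0.275
outer loop
vertex 1.678 -2.936 2.155
vertex 1.042 -2.948 1.937
vertex 1.544 -3.108 1.519
endloop
endfacet
facet normal 0.594 -0.799 0.091
outer loop
vertex 1.678 -2.936 2.155
vertex 1.544 -3.108 1.519
vertex 2.065 -2.705 1.655
endloop
endfacet
facet normal 0.818 -0.267 0.510
outer loop
vertex 1.678 -2.936 2.155
vertex 2.065 -2.705 1.655
vertex 1.885 -2.295 2.158
endloop
endfacet
facet normal 0.087 0.576 0.813
outer loop
vertex 1.253 -2.445 2.332
vertex 1.885 -2.295 2.158
vertex 1.376 -1.912 1.941
endloop
endfacet
facet normal -0.806 -0.117 0.580
outer loop
vertex 1.042 -2.948 1.937
vertex 1.253 -2.445 2.332
vertex 0.855 -2.315 1.805
endloop
endfacet
facet normal -0.497 -0.820 -0.283
outer loop
vertex 1.544 -3.108 1.519
vertex 1.042 -2.948 1.937
vertex 1.035 -2.725 1.302
endloop
endfacet
facet normal 0.587 -0.563 -0.582
outer loop
vertex 2.065 -2.705 1.655
vertex 1.544 -3.108 1.519
vertex 1.667 -2.575 1.128
endloop
endfacet
facet normal 0.949 0.300 0.095
outer loop
vertex 1.885 -2.295 2.158
vertex 2.065 -2.705 1.655
vertex 1.878 -2.072 1.523
endloop
endfacet

endsolid


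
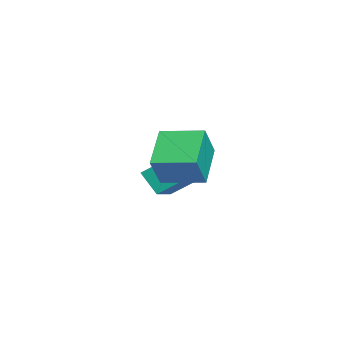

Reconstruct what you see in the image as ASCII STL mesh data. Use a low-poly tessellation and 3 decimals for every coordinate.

solid 
facet normal -0.525 0.210 -0.825
outer loop
vertex 0.146 -0.491 0.989
vertex 0.569 1.35 1.189
vertex 1.854 -0.759 -0.166
endloop
endfacet
facet normal -0.223 -0.969 -0.105
outer loop
vertex 2.731 -1.11 1.211
vertex 0.146 -0.491 0.989
vertex 1.854 -0.759 -0.166
endloop
endfacet
facet normal -0.525 0.210 -0.825
outer loop
vertex 1.854 -0.759 -0.166
vertex 0.569 1.35 1.189
vertex 2.278 1.082 0.033
endloop
endfacet
facet normal 0.821 -0.129 -0.556
outer loop
vertex 2.278 1.082 0.033
vertex 2.731 -1.11 1.211
vertex 1.854 -0.759 -0.166
endloop
endfacet
facet normal -0.821 0.128 0.556
outer loop
vertex 0.146 -0.491 0.989
vertex 1.446 0.999 2.566
vertex 0.569 1.35 1.189
endloop
endfacet
facet normal -0.223 -0.969 -0.105
outer loop
vertex 1.022 -0.842 2.367
vertex 0.146 -0.491 0.989
vertex 2.731 -1.11 1.211
endloop
endfacet
facet normal -0.822 0.129 0.555
outer loop
vertex 1.022 -0.842 2.367
vertex 1.446 0.999 2.566
vertex 0.146 -0.491 0.989
endloop
endfacet
facet normal 0.223 0.969 0.105
outer loop
vertex 0.569 1.35 1.189
vertex 1.446 0.999 2.566
vertex 2.278 1.082 0.033
endloop
endfacet
facet normal 0.822 -0.129 -0.555
outer loop
vertex 3.154 0.731 1.411
vertex 2.731 -1.11 1.211
vertex 2.278 1.082 0.033
endloop
endfacet
facet normal 0.223 0.969 0.105
outer loop
vertex 2.278 1.082 0.033
vertex 1.446 0.999 2.566
vertex 3.154 0.731 1.411
endloop
endfacet
facet normal 0.525 -0.210 0.825
outer loop
vertex 3.154 0.731 1.411
vertex 1.022 -0.842 2.367
vertex 2.731 -1.11 1.211
endloop
endfacet
facet normal 0.525 -0.210 0.825
outer loop
vertex 1.446 0.999 2.566
vertex 1.022 -0.842 2.367
vertex 3.154 0.731 1.411
endloop
endfacet
facet normal -0.898 0.284 -0.335
outer loop
vertex -3.652 -0.023 -0.695
vertex -3.051 0.695 -1.696
vertex -3.705 -1.348 -1.677
endloop
endfacet
facet normal -0.439 -0.524 0.730
outer loop
vertex -2.169 -1.835 -1.104
vertex -3.652 -0.023 -0.695
vertex -3.705 -1.348 -1.677
endloop
endfacet
facet normal -0.898 0.284 -0.335
outer loop
vertex -3.705 -1.348 -1.677
vertex -3.051 0.695 -1.696
vertex -3.104 -0.63 -2.678
endloop
endfacet
facet normal -0.032 -0.803 -0.595
outer loop
vertex -3.104 -0.63 -2.678
vertex -2.169 -1.835 -1.104
vertex -3.705 -1.348 -1.677
endloop
endfacet
facet normal 0.032 0.803 0.595
outer loop
vertex -3.652 -0.023 -0.695
vertex -1.515 0.208 -1.123
vertex -3.051 0.695 -1.696
endloop
endfacet
facet normal -0.439 -0.524 0.730
outer loop
vertex -2.116 -0.51 -0.122
vertex -3.652 -0.023 -0.695
vertex -2.169 -1.835 -1.104
endloop
endfacet
facet normal 0.032 0.803 0.595
outer loop
vertex -2.116 -0.51 -0.122
vertex -1.515 0.208 -1.123
vertex -3.652 -0.023 -0.695
endloop
endfacet
facet normal 0.439 0.524 -0.730
outer loop
vertex -3.051 0.695 -1.696
vertex -1.515 0.208 -1.123
vertex -3.104 -0.63 -2.678
endloop
endfacet
facet normal -0.032 -0.803 -0.595
outer loop
vertex -1.568 -1.117 -2.105
vertex -2.169 -1.835 -1.104
vertex -3.104 -0.63 -2.678
endloop
endfacet
facet normal 0.439 0.524 -0.730
outer loop
vertex -3.104 -0.63 -2.678
vertex -1.515 0.208 -1.123
vertex -1.568 -1.117 -2.105
endloop
endfacet
facet normal 0.898 -0.284 0.335
outer loop
vertex -1.568 -1.117 -2.105
vertex -2.116 -0.51 -0.122
vertex -2.169 -1.835 -1.104
endloop
endfacet
facet normal 0.898 -0.284 0.335
outer loop
vertex -1.515 0.208 -1.123
vertex -2.116 -0.51 -0.122
vertex -1.568 -1.117 -2.105
endloop
endfacet

endsolid


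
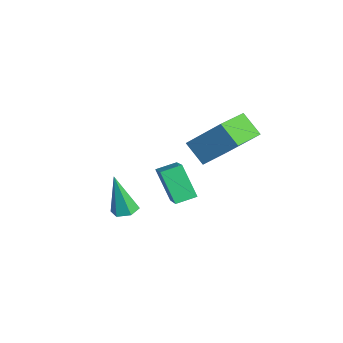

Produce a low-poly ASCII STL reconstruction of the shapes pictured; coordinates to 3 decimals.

solid 
facet normal -0.544 -0.232 0.806
outer loop
vertex 0.205 -0.489 0.803
vertex 0.169 0.487 1.06
vertex -1.522 -0.263 -0.297
endloop
endfacet
facet normal 0.036 -0.966 -0.255
outer loop
vertex -0.549 0.153 -1.74
vertex 0.205 -0.489 0.803
vertex -1.522 -0.263 -0.297
endloop
endfacet
facet normal -0.544 -0.232 0.806
outer loop
vertex -1.522 -0.263 -0.297
vertex 0.169 0.487 1.06
vertex -1.558 0.713 -0.04
endloop
endfacet
facet normal -0.838 0.110 -0.534
outer loop
vertex -1.558 0.713 -0.04
vertex -0.549 0.153 -1.74
vertex -1.522 -0.263 -0.297
endloop
endfacet
facet normal 0.838 -0.110 0.534
outer loop
vertex 0.205 -0.489 0.803
vertex 1.142 0.903 -0.383
vertex 0.169 0.487 1.06
endloop
endfacet
facet normal 0.036 -0.966 -0.255
outer loop
vertex 1.178 -0.073 -0.64
vertex 0.205 -0.489 0.803
vertex -0.549 0.153 -1.74
endloop
endfacet
facet normal 0.838 -0.110 0.534
outer loop
vertex 1.178 -0.073 -0.64
vertex 1.142 0.903 -0.383
vertex 0.205 -0.489 0.803
endloop
endfacet
facet normal -0.036 0.966 0.255
outer loop
vertex 0.169 0.487 1.06
vertex 1.142 0.903 -0.383
vertex -1.558 0.713 -0.04
endloop
endfacet
facet normal -0.838 0.110 -0.534
outer loop
vertex -0.585 1.129 -1.483
vertex -0.549 0.153 -1.74
vertex -1.558 0.713 -0.04
endloop
endfacet
facet normal -0.036 0.966 0.255
outer loop
vertex -1.558 0.713 -0.04
vertex 1.142 0.903 -0.383
vertex -0.585 1.129 -1.483
endloop
endfacet
facet normal 0.544 0.232 -0.806
outer loop
vertex -0.585 1.129 -1.483
vertex 1.178 -0.073 -0.64
vertex -0.549 0.153 -1.74
endloop
endfacet
facet normal 0.544 0.232 -0.806
outer loop
vertex 1.142 0.903 -0.383
vertex 1.178 -0.073 -0.64
vertex -0.585 1.129 -1.483
endloop
endfacet
facet normal 0.114 0.194 -0.974
outer loop
vertex 3.804 -3.252 1.166
vertex 3.405 -2.793 1.211
vertex 4.0 -2.69 1.301
endloop
endfacet
facet normal 0.881 -0.376 0.286
outer loop
vertex 3.804 -3.252 1.166
vertex 4.0 -2.69 1.301
vertex 3.175 -3.187 3.189
endloop
endfacet
facet normal 0.114 0.194 -0.974
outer loop
vertex 4.0 -2.69 1.301
vertex 3.405 -2.793 1.211
vertex 3.601 -2.231 1.346
endloop
endfacet
facet normal 0.695 0.560 0.451
outer loop
vertex 4.0 -2.69 1.301
vertex 3.601 -2.231 1.346
vertex 3.175 -3.187 3.189
endloop
endfacet
facet normal 0.114 0.194 -0.974
outer loop
vertex 3.601 -2.231 1.346
vertex 3.405 -2.793 1.211
vertex 3.007 -2.333 1.256
endloop
endfacet
facet normal -0.214 0.886 0.410
outer loop
vertex 3.601 -2.231 1.346
vertex 3.007 -2.333 1.256
vertex 3.175 -3.187 3.189
endloop
endfacet
facet normal 0.114 0.194 -0.974
outer loop
vertex 3.007 -2.333 1.256
vertex 3.405 -2.793 1.211
vertex 2.811 -2.895 1.121
endloop
endfacet
facet normal -0.939 0.278 0.204
outer loop
vertex 3.007 -2.333 1.256
vertex 2.811 -2.895 1.121
vertex 3.175 -3.187 3.189
endloop
endfacet
facet normal 0.114 0.195 -0.974
outer loop
vertex 2.811 -2.895 1.121
vertex 3.405 -2.793 1.211
vertex 3.21 -3.354 1.076
endloop
endfacet
facet normal -0.752 -0.658 0.040
outer loop
vertex 2.811 -2.895 1.121
vertex 3.21 -3.354 1.076
vertex 3.175 -3.187 3.189
endloop
endfacet
facet normal 0.114 0.195 -0.974
outer loop
vertex 3.21 -3.354 1.076
vertex 3.405 -2.793 1.211
vertex 3.804 -3.252 1.166
endloop
endfacet
facet normal 0.157 -0.984 0.080
outer loop
vertex 3.21 -3.354 1.076
vertex 3.804 -3.252 1.166
vertex 3.175 -3.187 3.189
endloop
endfacet
facet normal -0.655 0.729 -0.201
outer loop
vertex 0.736 1.508 3.383
vertex 1.617 2.73 4.945
vertex 1.558 2.011 2.526
endloop
endfacet
facet normal -0.406 -0.563 -0.720
outer loop
vertex 2.763 0.67 2.895
vertex 0.736 1.508 3.383
vertex 1.558 2.011 2.526
endloop
endfacet
facet normal -0.655 0.729 -0.201
outer loop
vertex 1.558 2.011 2.526
vertex 1.617 2.73 4.945
vertex 2.44 3.233 4.087
endloop
endfacet
facet normal 0.637 0.390 -0.665
outer loop
vertex 2.44 3.233 4.087
vertex 2.763 0.67 2.895
vertex 1.558 2.011 2.526
endloop
endfacet
facet normal -0.637 -0.390 0.665
outer loop
vertex 0.736 1.508 3.383
vertex 2.822 1.389 5.314
vertex 1.617 2.73 4.945
endloop
endfacet
facet normal -0.406 -0.563 -0.720
outer loop
vertex 1.94 0.167 3.753
vertex 0.736 1.508 3.383
vertex 2.763 0.67 2.895
endloop
endfacet
facet normal -0.638 -0.389 0.665
outer loop
vertex 1.94 0.167 3.753
vertex 2.822 1.389 5.314
vertex 0.736 1.508 3.383
endloop
endfacet
facet normal 0.406 0.563 0.720
outer loop
vertex 1.617 2.73 4.945
vertex 2.822 1.389 5.314
vertex 2.44 3.233 4.087
endloop
endfacet
facet normal 0.638 0.389 -0.664
outer loop
vertex 3.644 1.892 4.457
vertex 2.763 0.67 2.895
vertex 2.44 3.233 4.087
endloop
endfacet
facet normal 0.406 0.563 0.720
outer loop
vertex 2.44 3.233 4.087
vertex 2.822 1.389 5.314
vertex 3.644 1.892 4.457
endloop
endfacet
facet normal 0.655 -0.729 0.201
outer loop
vertex 3.644 1.892 4.457
vertex 1.94 0.167 3.753
vertex 2.763 0.67 2.895
endloop
endfacet
facet normal 0.655 -0.729 0.200
outer loop
vertex 2.822 1.389 5.314
vertex 1.94 0.167 3.753
vertex 3.644 1.892 4.457
endloop
endfacet

endsolid


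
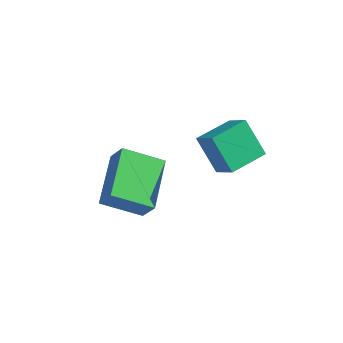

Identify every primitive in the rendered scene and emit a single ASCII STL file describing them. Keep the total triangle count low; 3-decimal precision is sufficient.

solid 
facet normal -0.578 0.094 -0.811
outer loop
vertex -2.904 0.207 0.118
vertex -1.732 1.11 -0.613
vertex -2.044 -1.573 -0.702
endloop
endfacet
facet normal -0.710 -0.547 0.443
outer loop
vertex -1.448 -1.67 0.133
vertex -2.904 0.207 0.118
vertex -2.044 -1.573 -0.702
endloop
endfacet
facet normal -0.578 0.094 -0.811
outer loop
vertex -2.044 -1.573 -0.702
vertex -1.732 1.11 -0.613
vertex -0.872 -0.67 -1.433
endloop
endfacet
facet normal 0.402 -0.832 -0.383
outer loop
vertex -0.872 -0.67 -1.433
vertex -1.448 -1.67 0.133
vertex -2.044 -1.573 -0.702
endloop
endfacet
facet normal -0.402 0.832 0.383
outer loop
vertex -2.904 0.207 0.118
vertex -1.136 1.013 0.222
vertex -1.732 1.11 -0.613
endloop
endfacet
facet normal -0.710 -0.547 0.443
outer loop
vertex -2.308 0.11 0.953
vertex -2.904 0.207 0.118
vertex -1.448 -1.67 0.133
endloop
endfacet
facet normal -0.402 0.832 0.383
outer loop
vertex -2.308 0.11 0.953
vertex -1.136 1.013 0.222
vertex -2.904 0.207 0.118
endloop
endfacet
facet normal 0.710 0.547 -0.443
outer loop
vertex -1.732 1.11 -0.613
vertex -1.136 1.013 0.222
vertex -0.872 -0.67 -1.433
endloop
endfacet
facet normal 0.402 -0.832 -0.383
outer loop
vertex -0.276 -0.767 -0.598
vertex -1.448 -1.67 0.133
vertex -0.872 -0.67 -1.433
endloop
endfacet
facet normal 0.710 0.547 -0.443
outer loop
vertex -0.872 -0.67 -1.433
vertex -1.136 1.013 0.222
vertex -0.276 -0.767 -0.598
endloop
endfacet
facet normal 0.578 -0.094 0.811
outer loop
vertex -0.276 -0.767 -0.598
vertex -2.308 0.11 0.953
vertex -1.448 -1.67 0.133
endloop
endfacet
facet normal 0.578 -0.094 0.811
outer loop
vertex -1.136 1.013 0.222
vertex -2.308 0.11 0.953
vertex -0.276 -0.767 -0.598
endloop
endfacet
facet normal -0.769 0.256 -0.586
outer loop
vertex -0.994 2.626 0.387
vertex -0.61 4.12 0.535
vertex -0.039 2.509 -0.917
endloop
endfacet
facet normal -0.248 -0.964 -0.095
outer loop
vertex 0.83 2.22 -0.255
vertex -0.994 2.626 0.387
vertex -0.039 2.509 -0.917
endloop
endfacet
facet normal -0.769 0.256 -0.586
outer loop
vertex -0.039 2.509 -0.917
vertex -0.61 4.12 0.535
vertex 0.345 4.003 -0.769
endloop
endfacet
facet normal 0.589 -0.072 -0.805
outer loop
vertex 0.345 4.003 -0.769
vertex 0.83 2.22 -0.255
vertex -0.039 2.509 -0.917
endloop
endfacet
facet normal -0.589 0.072 0.805
outer loop
vertex -0.994 2.626 0.387
vertex 0.259 3.831 1.197
vertex -0.61 4.12 0.535
endloop
endfacet
facet normal -0.248 -0.964 -0.095
outer loop
vertex -0.125 2.337 1.049
vertex -0.994 2.626 0.387
vertex 0.83 2.22 -0.255
endloop
endfacet
facet normal -0.589 0.072 0.805
outer loop
vertex -0.125 2.337 1.049
vertex 0.259 3.831 1.197
vertex -0.994 2.626 0.387
endloop
endfacet
facet normal 0.248 0.964 0.095
outer loop
vertex -0.61 4.12 0.535
vertex 0.259 3.831 1.197
vertex 0.345 4.003 -0.769
endloop
endfacet
facet normal 0.589 -0.072 -0.805
outer loop
vertex 1.214 3.714 -0.107
vertex 0.83 2.22 -0.255
vertex 0.345 4.003 -0.769
endloop
endfacet
facet normal 0.248 0.964 0.095
outer loop
vertex 0.345 4.003 -0.769
vertex 0.259 3.831 1.197
vertex 1.214 3.714 -0.107
endloop
endfacet
facet normal 0.769 -0.256 0.586
outer loop
vertex 1.214 3.714 -0.107
vertex -0.125 2.337 1.049
vertex 0.83 2.22 -0.255
endloop
endfacet
facet normal 0.769 -0.256 0.586
outer loop
vertex 0.259 3.831 1.197
vertex -0.125 2.337 1.049
vertex 1.214 3.714 -0.107
endloop
endfacet

endsolid


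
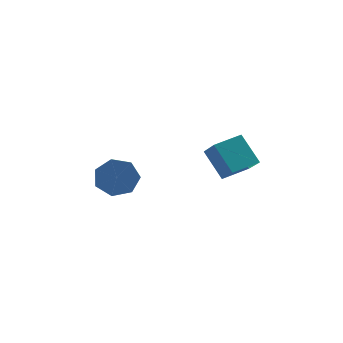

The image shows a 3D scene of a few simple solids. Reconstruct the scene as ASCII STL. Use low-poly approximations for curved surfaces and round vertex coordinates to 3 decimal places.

solid 
facet normal -0.237 0.873 -0.427
outer loop
vertex -3.113 2.139 -4.468
vertex -3.729 2.278 -3.841
vertex -2.87 2.513 -3.838
endloop
endfacet
facet normal 0.919 0.059 -0.389
outer loop
vertex -3.113 2.139 -4.468
vertex -2.87 2.513 -3.838
vertex -2.735 0.742 -3.786
endloop
endfacet
facet normal 0.919 0.059 -0.389
outer loop
vertex -2.735 0.742 -3.786
vertex -2.87 2.513 -3.838
vertex -2.492 1.116 -3.155
endloop
endfacet
facet normal 0.236 -0.873 0.427
outer loop
vertex -2.735 0.742 -3.786
vertex -2.492 1.116 -3.155
vertex -3.351 0.882 -3.159
endloop
endfacet
facet normal -0.237 0.873 -0.426
outer loop
vertex -2.87 2.513 -3.838
vertex -3.729 2.278 -3.841
vertex -3.274 2.71 -3.21
endloop
endfacet
facet normal 0.819 0.415 0.396
outer loop
vertex -2.87 2.513 -3.838
vertex -3.274 2.71 -3.21
vertex -2.492 1.116 -3.155
endloop
endfacet
facet normal 0.819 0.415 0.396
outer loop
vertex -2.492 1.116 -3.155
vertex -3.274 2.71 -3.21
vertex -2.896 1.313 -2.527
endloop
endfacet
facet normal 0.236 -0.874 0.426
outer loop
vertex -2.492 1.116 -3.155
vertex -2.896 1.313 -2.527
vertex -3.351 0.882 -3.159
endloop
endfacet
facet normal -0.236 0.873 -0.427
outer loop
vertex -3.274 2.71 -3.21
vertex -3.729 2.278 -3.841
vertex -4.02 2.583 -3.057
endloop
endfacet
facet normal 0.103 0.459 0.882
outer loop
vertex -3.274 2.71 -3.21
vertex -4.02 2.583 -3.057
vertex -2.896 1.313 -2.527
endloop
endfacet
facet normal 0.102 0.459 0.883
outer loop
vertex -2.896 1.313 -2.527
vertex -4.02 2.583 -3.057
vertex -3.642 1.186 -2.375
endloop
endfacet
facet normal 0.236 -0.873 0.426
outer loop
vertex -2.896 1.313 -2.527
vertex -3.642 1.186 -2.375
vertex -3.351 0.882 -3.159
endloop
endfacet
facet normal -0.236 0.873 -0.427
outer loop
vertex -4.02 2.583 -3.057
vertex -3.729 2.278 -3.841
vertex -4.547 2.226 -3.495
endloop
endfacet
facet normal -0.692 0.157 0.705
outer loop
vertex -4.02 2.583 -3.057
vertex -4.547 2.226 -3.495
vertex -3.642 1.186 -2.375
endloop
endfacet
facet normal -0.692 0.157 0.705
outer loop
vertex -3.642 1.186 -2.375
vertex -4.547 2.226 -3.495
vertex -4.169 0.829 -2.813
endloop
endfacet
facet normal 0.237 -0.873 0.426
outer loop
vertex -3.642 1.186 -2.375
vertex -4.169 0.829 -2.813
vertex -3.351 0.882 -3.159
endloop
endfacet
facet normal -0.236 0.873 -0.426
outer loop
vertex -4.547 2.226 -3.495
vertex -3.729 2.278 -3.841
vertex -4.458 1.909 -4.194
endloop
endfacet
facet normal -0.965 -0.263 -0.004
outer loop
vertex -4.547 2.226 -3.495
vertex -4.458 1.909 -4.194
vertex -4.169 0.829 -2.813
endloop
endfacet
facet normal -0.965 -0.263 -0.004
outer loop
vertex -4.169 0.829 -2.813
vertex -4.458 1.909 -4.194
vertex -4.08 0.512 -3.511
endloop
endfacet
facet normal 0.237 -0.873 0.427
outer loop
vertex -4.169 0.829 -2.813
vertex -4.08 0.512 -3.511
vertex -3.351 0.882 -3.159
endloop
endfacet
facet normal -0.236 0.873 -0.426
outer loop
vertex -4.458 1.909 -4.194
vertex -3.729 2.278 -3.841
vertex -3.82 1.87 -4.627
endloop
endfacet
facet normal -0.511 -0.485 -0.709
outer loop
vertex -4.458 1.909 -4.194
vertex -3.82 1.87 -4.627
vertex -4.08 0.512 -3.511
endloop
endfacet
facet normal -0.511 -0.485 -0.709
outer loop
vertex -4.08 0.512 -3.511
vertex -3.82 1.87 -4.627
vertex -3.442 0.473 -3.944
endloop
endfacet
facet normal 0.237 -0.873 0.427
outer loop
vertex -4.08 0.512 -3.511
vertex -3.442 0.473 -3.944
vertex -3.351 0.882 -3.159
endloop
endfacet
facet normal -0.236 0.873 -0.426
outer loop
vertex -3.82 1.87 -4.627
vertex -3.729 2.278 -3.841
vertex -3.113 2.139 -4.468
endloop
endfacet
facet normal 0.328 -0.342 -0.881
outer loop
vertex -3.82 1.87 -4.627
vertex -3.113 2.139 -4.468
vertex -3.442 0.473 -3.944
endloop
endfacet
facet normal 0.327 -0.342 -0.881
outer loop
vertex -3.442 0.473 -3.944
vertex -3.113 2.139 -4.468
vertex -2.735 0.742 -3.786
endloop
endfacet
facet normal 0.237 -0.873 0.427
outer loop
vertex -3.442 0.473 -3.944
vertex -2.735 0.742 -3.786
vertex -3.351 0.882 -3.159
endloop
endfacet
facet normal -0.730 -0.643 -0.233
outer loop
vertex 0.08 2.13 -1.646
vertex -0.517 3.123 -2.517
vertex 0.893 1.619 -2.785
endloop
endfacet
facet normal 0.411 -0.685 0.601
outer loop
vertex 1.777 2.397 -2.503
vertex 0.08 2.13 -1.646
vertex 0.893 1.619 -2.785
endloop
endfacet
facet normal -0.730 -0.642 -0.234
outer loop
vertex 0.893 1.619 -2.785
vertex -0.517 3.123 -2.517
vertex 0.297 2.613 -3.656
endloop
endfacet
facet normal 0.546 -0.343 -0.765
outer loop
vertex 0.297 2.613 -3.656
vertex 1.777 2.397 -2.503
vertex 0.893 1.619 -2.785
endloop
endfacet
facet normal -0.546 0.343 0.765
outer loop
vertex 0.08 2.13 -1.646
vertex 0.367 3.901 -2.235
vertex -0.517 3.123 -2.517
endloop
endfacet
facet normal 0.411 -0.685 0.601
outer loop
vertex 0.963 2.907 -1.364
vertex 0.08 2.13 -1.646
vertex 1.777 2.397 -2.503
endloop
endfacet
facet normal -0.546 0.343 0.765
outer loop
vertex 0.963 2.907 -1.364
vertex 0.367 3.901 -2.235
vertex 0.08 2.13 -1.646
endloop
endfacet
facet normal -0.411 0.685 -0.601
outer loop
vertex -0.517 3.123 -2.517
vertex 0.367 3.901 -2.235
vertex 0.297 2.613 -3.656
endloop
endfacet
facet normal 0.546 -0.343 -0.765
outer loop
vertex 1.18 3.39 -3.374
vertex 1.777 2.397 -2.503
vertex 0.297 2.613 -3.656
endloop
endfacet
facet normal -0.411 0.685 -0.601
outer loop
vertex 0.297 2.613 -3.656
vertex 0.367 3.901 -2.235
vertex 1.18 3.39 -3.374
endloop
endfacet
facet normal 0.729 0.643 0.233
outer loop
vertex 1.18 3.39 -3.374
vertex 0.963 2.907 -1.364
vertex 1.777 2.397 -2.503
endloop
endfacet
facet normal 0.730 0.642 0.233
outer loop
vertex 0.367 3.901 -2.235
vertex 0.963 2.907 -1.364
vertex 1.18 3.39 -3.374
endloop
endfacet

endsolid


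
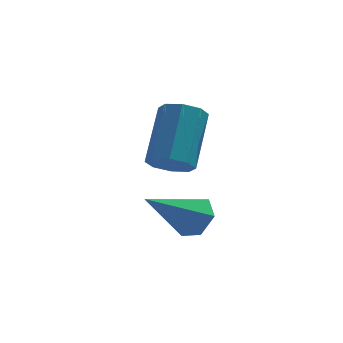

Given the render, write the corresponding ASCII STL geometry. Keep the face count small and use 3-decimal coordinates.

solid 
facet normal 0.719 0.338 -0.608
outer loop
vertex -1.28 -2.749 -1.539
vertex -1.776 -2.27 -1.859
vertex -1.37 -2.049 -1.256
endloop
endfacet
facet normal 0.435 -0.289 0.853
outer loop
vertex -1.28 -2.749 -1.539
vertex -1.37 -2.049 -1.256
vertex -3.264 -2.97 -0.601
endloop
endfacet
facet normal 0.718 0.339 -0.608
outer loop
vertex -1.37 -2.049 -1.256
vertex -1.776 -2.27 -1.859
vertex -1.866 -1.57 -1.575
endloop
endfacet
facet normal 0.012 0.563 0.826
outer loop
vertex -1.37 -2.049 -1.256
vertex -1.866 -1.57 -1.575
vertex -3.264 -2.97 -0.601
endloop
endfacet
facet normal 0.718 0.339 -0.608
outer loop
vertex -1.866 -1.57 -1.575
vertex -1.776 -2.27 -1.859
vertex -2.272 -1.791 -2.178
endloop
endfacet
facet normal -0.642 0.750 0.157
outer loop
vertex -1.866 -1.57 -1.575
vertex -2.272 -1.791 -2.178
vertex -3.264 -2.97 -0.601
endloop
endfacet
facet normal 0.718 0.339 -0.608
outer loop
vertex -2.272 -1.791 -2.178
vertex -1.776 -2.27 -1.859
vertex -2.183 -2.49 -2.462
endloop
endfacet
facet normal -0.871 0.086 -0.484
outer loop
vertex -2.272 -1.791 -2.178
vertex -2.183 -2.49 -2.462
vertex -3.264 -2.97 -0.601
endloop
endfacet
facet normal 0.718 0.339 -0.608
outer loop
vertex -2.183 -2.49 -2.462
vertex -1.776 -2.27 -1.859
vertex -1.687 -2.969 -2.143
endloop
endfacet
facet normal -0.447 -0.768 -0.458
outer loop
vertex -2.183 -2.49 -2.462
vertex -1.687 -2.969 -2.143
vertex -3.264 -2.97 -0.601
endloop
endfacet
facet normal 0.719 0.338 -0.607
outer loop
vertex -1.687 -2.969 -2.143
vertex -1.776 -2.27 -1.859
vertex -1.28 -2.749 -1.539
endloop
endfacet
facet normal 0.206 -0.956 0.210
outer loop
vertex -1.687 -2.969 -2.143
vertex -1.28 -2.749 -1.539
vertex -3.264 -2.97 -0.601
endloop
endfacet
facet normal -0.241 -0.696 -0.676
outer loop
vertex -1.944 -2.102 -0.059
vertex -2.489 -2.33 0.37
vertex -2.424 -1.835 -0.163
endloop
endfacet
facet normal 0.453 0.536 -0.713
outer loop
vertex -1.944 -2.102 -0.059
vertex -2.424 -1.835 -0.163
vertex -1.446 -0.661 1.341
endloop
endfacet
facet normal 0.452 0.537 -0.713
outer loop
vertex -1.446 -0.661 1.341
vertex -2.424 -1.835 -0.163
vertex -1.926 -0.394 1.238
endloop
endfacet
facet normal 0.241 0.695 0.677
outer loop
vertex -1.446 -0.661 1.341
vertex -1.926 -0.394 1.238
vertex -1.991 -0.89 1.77
endloop
endfacet
facet normal -0.241 -0.696 -0.676
outer loop
vertex -2.424 -1.835 -0.163
vertex -2.489 -2.33 0.37
vertex -2.942 -1.859 0.046
endloop
endfacet
facet normal -0.289 0.717 -0.634
outer loop
vertex -2.424 -1.835 -0.163
vertex -2.942 -1.859 0.046
vertex -1.926 -0.394 1.238
endloop
endfacet
facet normal -0.288 0.717 -0.635
outer loop
vertex -1.926 -0.394 1.238
vertex -2.942 -1.859 0.046
vertex -2.444 -0.418 1.446
endloop
endfacet
facet normal 0.240 0.695 0.678
outer loop
vertex -1.926 -0.394 1.238
vertex -2.444 -0.418 1.446
vertex -1.991 -0.89 1.77
endloop
endfacet
facet normal -0.241 -0.696 -0.676
outer loop
vertex -2.942 -1.859 0.046
vertex -2.489 -2.33 0.37
vertex -3.195 -2.158 0.444
endloop
endfacet
facet normal -0.858 0.478 -0.187
outer loop
vertex -2.942 -1.859 0.046
vertex -3.195 -2.158 0.444
vertex -2.444 -0.418 1.446
endloop
endfacet
facet normal -0.859 0.477 -0.184
outer loop
vertex -2.444 -0.418 1.446
vertex -3.195 -2.158 0.444
vertex -2.696 -0.718 1.844
endloop
endfacet
facet normal 0.241 0.696 0.677
outer loop
vertex -2.444 -0.418 1.446
vertex -2.696 -0.718 1.844
vertex -1.991 -0.89 1.77
endloop
endfacet
facet normal -0.240 -0.696 -0.677
outer loop
vertex -3.195 -2.158 0.444
vertex -2.489 -2.33 0.37
vertex -3.034 -2.559 0.799
endloop
endfacet
facet normal -0.927 -0.042 0.373
outer loop
vertex -3.195 -2.158 0.444
vertex -3.034 -2.559 0.799
vertex -2.696 -0.718 1.844
endloop
endfacet
facet normal -0.927 -0.041 0.372
outer loop
vertex -2.696 -0.718 1.844
vertex -3.034 -2.559 0.799
vertex -2.536 -1.118 2.199
endloop
endfacet
facet normal 0.241 0.696 0.676
outer loop
vertex -2.696 -0.718 1.844
vertex -2.536 -1.118 2.199
vertex -1.991 -0.89 1.77
endloop
endfacet
facet normal -0.241 -0.695 -0.677
outer loop
vertex -3.034 -2.559 0.799
vertex -2.489 -2.33 0.37
vertex -2.554 -2.826 0.902
endloop
endfacet
facet normal -0.451 -0.537 0.713
outer loop
vertex -3.034 -2.559 0.799
vertex -2.554 -2.826 0.902
vertex -2.536 -1.118 2.199
endloop
endfacet
facet normal -0.453 -0.536 0.712
outer loop
vertex -2.536 -1.118 2.199
vertex -2.554 -2.826 0.902
vertex -2.056 -1.385 2.303
endloop
endfacet
facet normal 0.241 0.696 0.676
outer loop
vertex -2.536 -1.118 2.199
vertex -2.056 -1.385 2.303
vertex -1.991 -0.89 1.77
endloop
endfacet
facet normal -0.240 -0.695 -0.678
outer loop
vertex -2.554 -2.826 0.902
vertex -2.489 -2.33 0.37
vertex -2.036 -2.802 0.694
endloop
endfacet
facet normal 0.288 -0.717 0.635
outer loop
vertex -2.554 -2.826 0.902
vertex -2.036 -2.802 0.694
vertex -2.056 -1.385 2.303
endloop
endfacet
facet normal 0.289 -0.717 0.635
outer loop
vertex -2.056 -1.385 2.303
vertex -2.036 -2.802 0.694
vertex -1.538 -1.361 2.094
endloop
endfacet
facet normal 0.241 0.696 0.676
outer loop
vertex -2.056 -1.385 2.303
vertex -1.538 -1.361 2.094
vertex -1.991 -0.89 1.77
endloop
endfacet
facet normal -0.241 -0.696 -0.677
outer loop
vertex -2.036 -2.802 0.694
vertex -2.489 -2.33 0.37
vertex -1.784 -2.502 0.296
endloop
endfacet
facet normal 0.859 -0.477 0.185
outer loop
vertex -2.036 -2.802 0.694
vertex -1.784 -2.502 0.296
vertex -1.538 -1.361 2.094
endloop
endfacet
facet normal 0.858 -0.478 0.186
outer loop
vertex -1.538 -1.361 2.094
vertex -1.784 -2.502 0.296
vertex -1.285 -1.062 1.696
endloop
endfacet
facet normal 0.241 0.696 0.676
outer loop
vertex -1.538 -1.361 2.094
vertex -1.285 -1.062 1.696
vertex -1.991 -0.89 1.77
endloop
endfacet
facet normal -0.241 -0.696 -0.676
outer loop
vertex -1.784 -2.502 0.296
vertex -2.489 -2.33 0.37
vertex -1.944 -2.102 -0.059
endloop
endfacet
facet normal 0.927 0.041 -0.372
outer loop
vertex -1.784 -2.502 0.296
vertex -1.944 -2.102 -0.059
vertex -1.285 -1.062 1.696
endloop
endfacet
facet normal 0.927 0.042 -0.373
outer loop
vertex -1.285 -1.062 1.696
vertex -1.944 -2.102 -0.059
vertex -1.446 -0.661 1.341
endloop
endfacet
facet normal 0.240 0.696 0.677
outer loop
vertex -1.285 -1.062 1.696
vertex -1.446 -0.661 1.341
vertex -1.991 -0.89 1.77
endloop
endfacet

endsolid


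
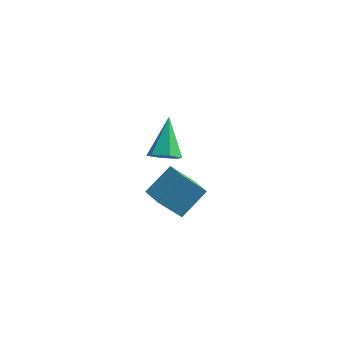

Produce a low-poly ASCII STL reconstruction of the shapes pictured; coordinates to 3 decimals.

solid 
facet normal 0.113 -0.748 -0.654
outer loop
vertex -2.16 0.148 0.222
vertex -2.865 0.109 0.145
vertex -2.485 0.535 -0.277
endloop
endfacet
facet normal 0.801 0.596 -0.060
outer loop
vertex -2.16 0.148 0.222
vertex -2.485 0.535 -0.277
vertex -3.075 1.491 1.355
endloop
endfacet
facet normal 0.113 -0.748 -0.654
outer loop
vertex -2.485 0.535 -0.277
vertex -2.865 0.109 0.145
vertex -3.19 0.496 -0.354
endloop
endfacet
facet normal 0.007 0.864 -0.503
outer loop
vertex -2.485 0.535 -0.277
vertex -3.19 0.496 -0.354
vertex -3.075 1.491 1.355
endloop
endfacet
facet normal 0.115 -0.747 -0.654
outer loop
vertex -3.19 0.496 -0.354
vertex -2.865 0.109 0.145
vertex -3.57 0.069 0.067
endloop
endfacet
facet normal -0.830 0.504 -0.238
outer loop
vertex -3.19 0.496 -0.354
vertex -3.57 0.069 0.067
vertex -3.075 1.491 1.355
endloop
endfacet
facet normal 0.115 -0.747 -0.654
outer loop
vertex -3.57 0.069 0.067
vertex -2.865 0.109 0.145
vertex -3.245 -0.318 0.566
endloop
endfacet
facet normal -0.873 -0.124 0.472
outer loop
vertex -3.57 0.069 0.067
vertex -3.245 -0.318 0.566
vertex -3.075 1.491 1.355
endloop
endfacet
facet normal 0.113 -0.747 -0.655
outer loop
vertex -3.245 -0.318 0.566
vertex -2.865 0.109 0.145
vertex -2.54 -0.279 0.643
endloop
endfacet
facet normal -0.078 -0.392 0.916
outer loop
vertex -3.245 -0.318 0.566
vertex -2.54 -0.279 0.643
vertex -3.075 1.491 1.355
endloop
endfacet
facet normal 0.113 -0.747 -0.655
outer loop
vertex -2.54 -0.279 0.643
vertex -2.865 0.109 0.145
vertex -2.16 0.148 0.222
endloop
endfacet
facet normal 0.758 -0.033 0.651
outer loop
vertex -2.54 -0.279 0.643
vertex -2.16 0.148 0.222
vertex -3.075 1.491 1.355
endloop
endfacet
facet normal -0.666 0.704 -0.245
outer loop
vertex -2.35 -4.066 2.038
vertex -1.681 -3.139 2.881
vertex -1.558 -3.682 0.988
endloop
endfacet
facet normal -0.471 -0.652 -0.594
outer loop
vertex -0.879 -4.401 1.239
vertex -2.35 -4.066 2.038
vertex -1.558 -3.682 0.988
endloop
endfacet
facet normal -0.666 0.704 -0.245
outer loop
vertex -1.558 -3.682 0.988
vertex -1.681 -3.139 2.881
vertex -0.889 -2.756 1.831
endloop
endfacet
facet normal 0.579 0.279 -0.766
outer loop
vertex -0.889 -2.756 1.831
vertex -0.879 -4.401 1.239
vertex -1.558 -3.682 0.988
endloop
endfacet
facet normal -0.579 -0.279 0.766
outer loop
vertex -2.35 -4.066 2.038
vertex -1.002 -3.858 3.132
vertex -1.681 -3.139 2.881
endloop
endfacet
facet normal -0.471 -0.653 -0.593
outer loop
vertex -1.671 -4.784 2.289
vertex -2.35 -4.066 2.038
vertex -0.879 -4.401 1.239
endloop
endfacet
facet normal -0.579 -0.279 0.766
outer loop
vertex -1.671 -4.784 2.289
vertex -1.002 -3.858 3.132
vertex -2.35 -4.066 2.038
endloop
endfacet
facet normal 0.471 0.652 0.594
outer loop
vertex -1.681 -3.139 2.881
vertex -1.002 -3.858 3.132
vertex -0.889 -2.756 1.831
endloop
endfacet
facet normal 0.579 0.279 -0.766
outer loop
vertex -0.21 -3.474 2.082
vertex -0.879 -4.401 1.239
vertex -0.889 -2.756 1.831
endloop
endfacet
facet normal 0.471 0.653 0.594
outer loop
vertex -0.889 -2.756 1.831
vertex -1.002 -3.858 3.132
vertex -0.21 -3.474 2.082
endloop
endfacet
facet normal 0.666 -0.704 0.246
outer loop
vertex -0.21 -3.474 2.082
vertex -1.671 -4.784 2.289
vertex -0.879 -4.401 1.239
endloop
endfacet
facet normal 0.666 -0.704 0.245
outer loop
vertex -1.002 -3.858 3.132
vertex -1.671 -4.784 2.289
vertex -0.21 -3.474 2.082
endloop
endfacet

endsolid
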